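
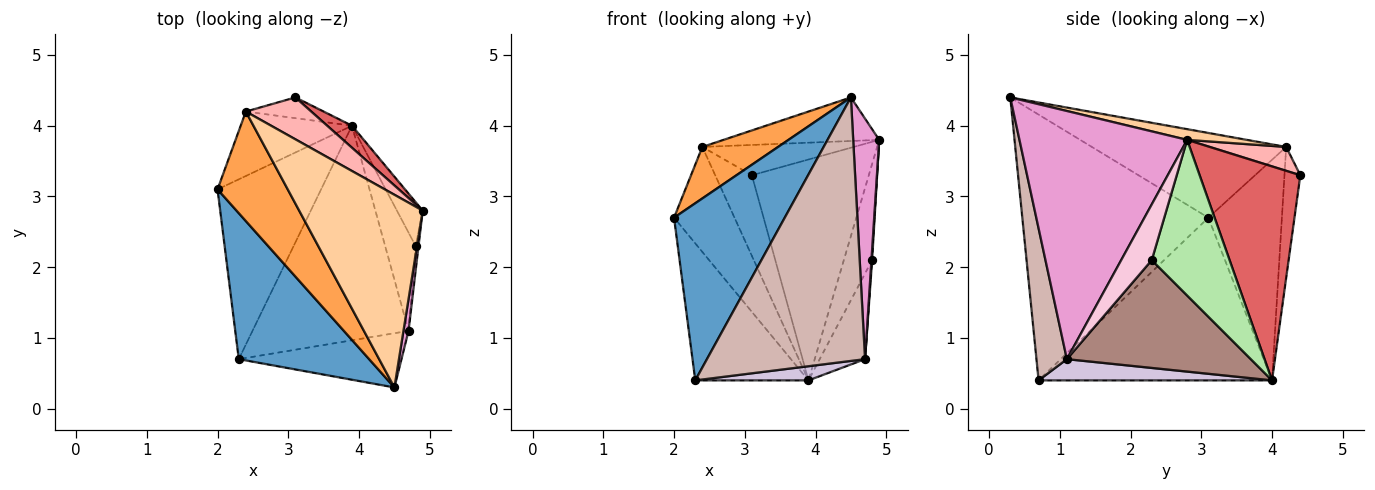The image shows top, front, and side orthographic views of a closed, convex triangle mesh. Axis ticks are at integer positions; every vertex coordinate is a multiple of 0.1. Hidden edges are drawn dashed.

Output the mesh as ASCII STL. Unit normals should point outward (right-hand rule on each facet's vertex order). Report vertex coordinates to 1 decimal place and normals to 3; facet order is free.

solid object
 facet normal -0.792 -0.471 0.388
  outer loop
   vertex 2.3 0.7 0.4
   vertex 4.5 0.3 4.4
   vertex 2.0 3.1 2.7
  endloop
 endfacet
 facet normal -0.781 0.379 -0.497
  outer loop
   vertex 3.9 4.0 0.4
   vertex 2.3 0.7 0.4
   vertex 2.0 3.1 2.7
  endloop
 endfacet
 facet normal -0.737 -0.287 0.611
  outer loop
   vertex 2.4 4.2 3.7
   vertex 2.0 3.1 2.7
   vertex 4.5 0.3 4.4
  endloop
 endfacet
 facet normal 0.084 0.220 0.972
  outer loop
   vertex 2.4 4.2 3.7
   vertex 4.5 0.3 4.4
   vertex 4.9 2.8 3.8
  endloop
 endfacet
 facet normal -0.720 0.592 -0.363
  outer loop
   vertex 2.4 4.2 3.7
   vertex 3.9 4.0 0.4
   vertex 2.0 3.1 2.7
  endloop
 endfacet
 facet normal 0.929 0.338 -0.154
  outer loop
   vertex 4.8 2.3 2.1
   vertex 3.9 4.0 0.4
   vertex 4.9 2.8 3.8
  endloop
 endfacet
 facet normal 0.651 0.756 0.075
  outer loop
   vertex 3.1 4.4 3.3
   vertex 4.9 2.8 3.8
   vertex 3.9 4.0 0.4
  endloop
 endfacet
 facet normal 0.284 0.562 0.777
  outer loop
   vertex 3.1 4.4 3.3
   vertex 2.4 4.2 3.7
   vertex 4.9 2.8 3.8
  endloop
 endfacet
 facet normal -0.387 0.893 -0.230
  outer loop
   vertex 3.1 4.4 3.3
   vertex 3.9 4.0 0.4
   vertex 2.4 4.2 3.7
  endloop
 endfacet
 facet normal 0.134 -0.065 -0.989
  outer loop
   vertex 4.7 1.1 0.7
   vertex 2.3 0.7 0.4
   vertex 3.9 4.0 0.4
  endloop
 endfacet
 facet normal 0.936 0.231 -0.265
  outer loop
   vertex 4.7 1.1 0.7
   vertex 3.9 4.0 0.4
   vertex 4.8 2.3 2.1
  endloop
 endfacet
 facet normal 0.185 -0.963 -0.198
  outer loop
   vertex 4.7 1.1 0.7
   vertex 4.5 0.3 4.4
   vertex 2.3 0.7 0.4
  endloop
 endfacet
 facet normal 0.988 -0.153 0.020
  outer loop
   vertex 4.7 1.1 0.7
   vertex 4.9 2.8 3.8
   vertex 4.5 0.3 4.4
  endloop
 endfacet
 facet normal 0.998 -0.022 -0.052
  outer loop
   vertex 4.7 1.1 0.7
   vertex 4.8 2.3 2.1
   vertex 4.9 2.8 3.8
  endloop
 endfacet
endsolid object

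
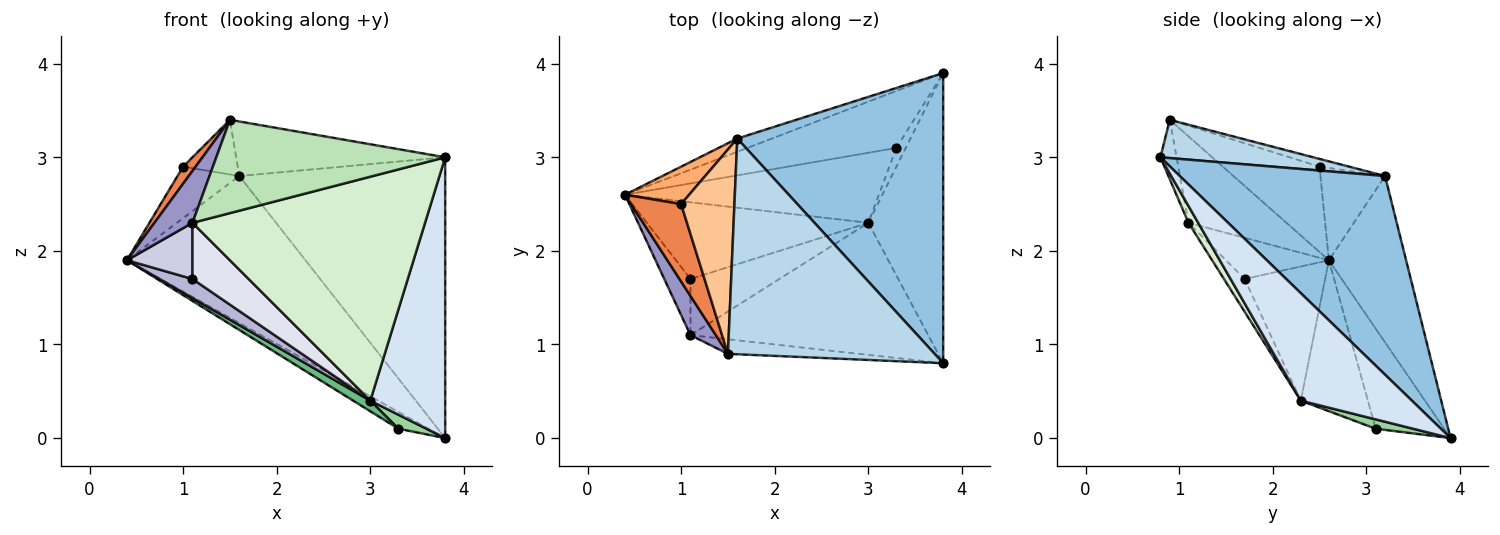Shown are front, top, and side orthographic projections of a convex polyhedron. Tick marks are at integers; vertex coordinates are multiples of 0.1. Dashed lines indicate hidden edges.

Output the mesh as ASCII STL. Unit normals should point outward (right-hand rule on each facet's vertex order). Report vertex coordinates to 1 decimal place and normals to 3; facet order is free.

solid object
 facet normal -0.396 0.915 -0.082
  outer loop
   vertex 1.6 3.2 2.8
   vertex 3.8 3.9 0.0
   vertex 0.4 2.6 1.9
  endloop
 endfacet
 facet normal 0.570 0.572 0.591
  outer loop
   vertex 1.6 3.2 2.8
   vertex 3.8 0.8 3.0
   vertex 3.8 3.9 0.0
  endloop
 endfacet
 facet normal 0.176 0.241 0.954
  outer loop
   vertex 1.6 3.2 2.8
   vertex 1.5 0.9 3.4
   vertex 3.8 0.8 3.0
  endloop
 endfacet
 facet normal 0.718 -0.484 -0.500
  outer loop
   vertex 3.0 2.3 0.4
   vertex 3.8 3.9 0.0
   vertex 3.8 0.8 3.0
  endloop
 endfacet
 facet normal -0.857 -0.111 0.503
  outer loop
   vertex 1.0 2.5 2.9
   vertex 0.4 2.6 1.9
   vertex 1.5 0.9 3.4
  endloop
 endfacet
 facet normal -0.646 0.618 0.449
  outer loop
   vertex 1.0 2.5 2.9
   vertex 1.6 3.2 2.8
   vertex 0.4 2.6 1.9
  endloop
 endfacet
 facet normal -0.139 0.256 0.957
  outer loop
   vertex 1.0 2.5 2.9
   vertex 1.5 0.9 3.4
   vertex 1.6 3.2 2.8
  endloop
 endfacet
 facet normal -0.542 0.238 -0.806
  outer loop
   vertex 3.3 3.1 0.1
   vertex 0.4 2.6 1.9
   vertex 3.8 3.9 0.0
  endloop
 endfacet
 facet normal -0.507 -0.130 -0.852
  outer loop
   vertex 3.3 3.1 0.1
   vertex 3.0 2.3 0.4
   vertex 0.4 2.6 1.9
  endloop
 endfacet
 facet normal 0.625 -0.469 -0.625
  outer loop
   vertex 3.3 3.1 0.1
   vertex 3.8 3.9 0.0
   vertex 3.0 2.3 0.4
  endloop
 endfacet
 facet normal -0.070 -0.986 -0.154
  outer loop
   vertex 1.1 1.1 2.3
   vertex 3.8 0.8 3.0
   vertex 1.5 0.9 3.4
  endloop
 endfacet
 facet normal 0.036 -0.861 -0.508
  outer loop
   vertex 1.1 1.1 2.3
   vertex 3.0 2.3 0.4
   vertex 3.8 0.8 3.0
  endloop
 endfacet
 facet normal -0.899 -0.349 0.263
  outer loop
   vertex 1.1 1.1 2.3
   vertex 1.5 0.9 3.4
   vertex 0.4 2.6 1.9
  endloop
 endfacet
 facet normal -0.507 -0.208 -0.837
  outer loop
   vertex 1.1 1.7 1.7
   vertex 0.4 2.6 1.9
   vertex 3.0 2.3 0.4
  endloop
 endfacet
 facet normal -0.743 -0.473 -0.473
  outer loop
   vertex 1.1 1.7 1.7
   vertex 1.1 1.1 2.3
   vertex 0.4 2.6 1.9
  endloop
 endfacet
 facet normal -0.252 -0.684 -0.684
  outer loop
   vertex 1.1 1.7 1.7
   vertex 3.0 2.3 0.4
   vertex 1.1 1.1 2.3
  endloop
 endfacet
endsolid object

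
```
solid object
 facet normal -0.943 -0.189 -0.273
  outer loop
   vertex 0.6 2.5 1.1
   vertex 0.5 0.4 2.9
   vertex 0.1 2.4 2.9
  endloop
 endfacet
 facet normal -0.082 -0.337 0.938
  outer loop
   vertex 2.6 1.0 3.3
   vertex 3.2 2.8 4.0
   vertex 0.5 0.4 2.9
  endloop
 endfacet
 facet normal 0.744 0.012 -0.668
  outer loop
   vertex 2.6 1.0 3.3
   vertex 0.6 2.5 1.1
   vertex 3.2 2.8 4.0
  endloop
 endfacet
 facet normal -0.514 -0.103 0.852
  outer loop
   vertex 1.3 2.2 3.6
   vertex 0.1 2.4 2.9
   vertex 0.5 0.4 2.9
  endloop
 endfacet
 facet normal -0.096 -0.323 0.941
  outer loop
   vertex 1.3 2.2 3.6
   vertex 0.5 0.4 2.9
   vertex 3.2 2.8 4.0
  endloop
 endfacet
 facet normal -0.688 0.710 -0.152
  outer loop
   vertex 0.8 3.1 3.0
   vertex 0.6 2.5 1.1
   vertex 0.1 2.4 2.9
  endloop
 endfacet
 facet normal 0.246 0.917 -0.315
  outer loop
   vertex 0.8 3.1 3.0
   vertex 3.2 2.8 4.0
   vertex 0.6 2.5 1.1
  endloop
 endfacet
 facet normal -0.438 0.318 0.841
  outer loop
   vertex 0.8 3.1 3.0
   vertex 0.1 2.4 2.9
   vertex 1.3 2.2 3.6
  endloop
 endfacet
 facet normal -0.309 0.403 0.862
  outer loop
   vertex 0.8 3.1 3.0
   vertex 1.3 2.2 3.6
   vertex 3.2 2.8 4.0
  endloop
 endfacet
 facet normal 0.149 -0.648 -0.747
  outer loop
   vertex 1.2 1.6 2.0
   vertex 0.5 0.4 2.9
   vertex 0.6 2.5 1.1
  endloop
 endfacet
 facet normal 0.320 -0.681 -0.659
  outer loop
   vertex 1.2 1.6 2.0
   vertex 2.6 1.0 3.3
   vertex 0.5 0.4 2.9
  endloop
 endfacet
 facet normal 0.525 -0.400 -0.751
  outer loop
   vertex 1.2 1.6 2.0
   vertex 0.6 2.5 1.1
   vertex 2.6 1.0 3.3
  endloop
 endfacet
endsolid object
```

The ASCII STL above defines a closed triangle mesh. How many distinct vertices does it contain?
8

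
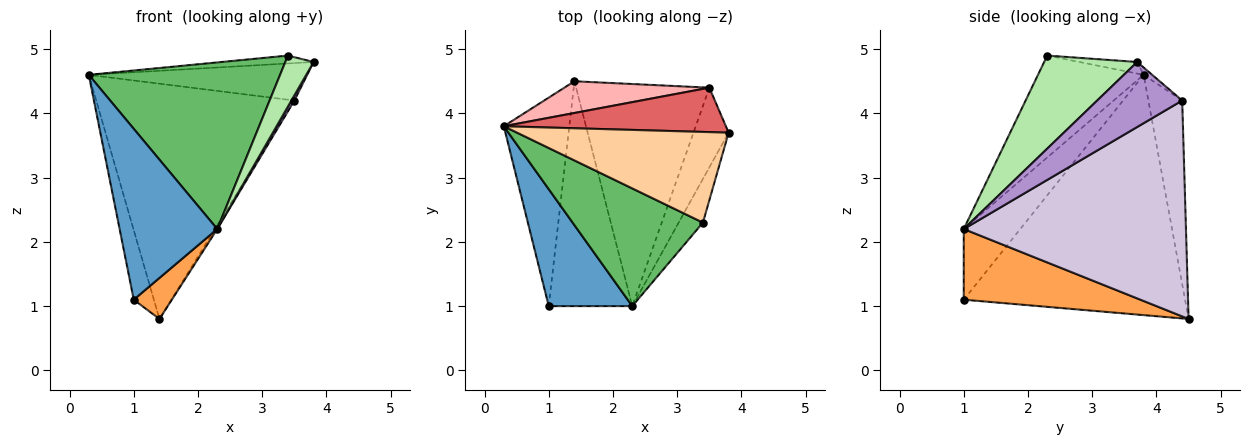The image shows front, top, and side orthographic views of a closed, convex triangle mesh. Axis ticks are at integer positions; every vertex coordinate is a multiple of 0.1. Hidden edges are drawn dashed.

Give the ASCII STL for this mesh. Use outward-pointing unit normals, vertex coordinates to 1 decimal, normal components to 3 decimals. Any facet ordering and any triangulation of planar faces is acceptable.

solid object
 facet normal -0.431 -0.745 0.510
  outer loop
   vertex 1.0 1.0 1.1
   vertex 2.3 1.0 2.2
   vertex 0.3 3.8 4.6
  endloop
 endfacet
 facet normal -0.961 0.087 -0.262
  outer loop
   vertex 1.0 1.0 1.1
   vertex 0.3 3.8 4.6
   vertex 1.4 4.5 0.8
  endloop
 endfacet
 facet normal 0.640 -0.138 -0.756
  outer loop
   vertex 1.0 1.0 1.1
   vertex 1.4 4.5 0.8
   vertex 2.3 1.0 2.2
  endloop
 endfacet
 facet normal -0.054 0.087 0.995
  outer loop
   vertex 3.4 2.3 4.9
   vertex 3.8 3.7 4.8
   vertex 0.3 3.8 4.6
  endloop
 endfacet
 facet normal -0.411 -0.745 0.526
  outer loop
   vertex 3.4 2.3 4.9
   vertex 0.3 3.8 4.6
   vertex 2.3 1.0 2.2
  endloop
 endfacet
 facet normal 0.928 -0.282 -0.242
  outer loop
   vertex 3.4 2.3 4.9
   vertex 2.3 1.0 2.2
   vertex 3.8 3.7 4.8
  endloop
 endfacet
 facet normal -0.025 0.644 0.764
  outer loop
   vertex 3.5 4.4 4.2
   vertex 0.3 3.8 4.6
   vertex 3.8 3.7 4.8
  endloop
 endfacet
 facet normal -0.167 0.977 0.132
  outer loop
   vertex 3.5 4.4 4.2
   vertex 1.4 4.5 0.8
   vertex 0.3 3.8 4.6
  endloop
 endfacet
 facet normal 0.879 -0.031 -0.475
  outer loop
   vertex 3.5 4.4 4.2
   vertex 3.8 3.7 4.8
   vertex 2.3 1.0 2.2
  endloop
 endfacet
 facet normal 0.851 0.009 -0.525
  outer loop
   vertex 3.5 4.4 4.2
   vertex 2.3 1.0 2.2
   vertex 1.4 4.5 0.8
  endloop
 endfacet
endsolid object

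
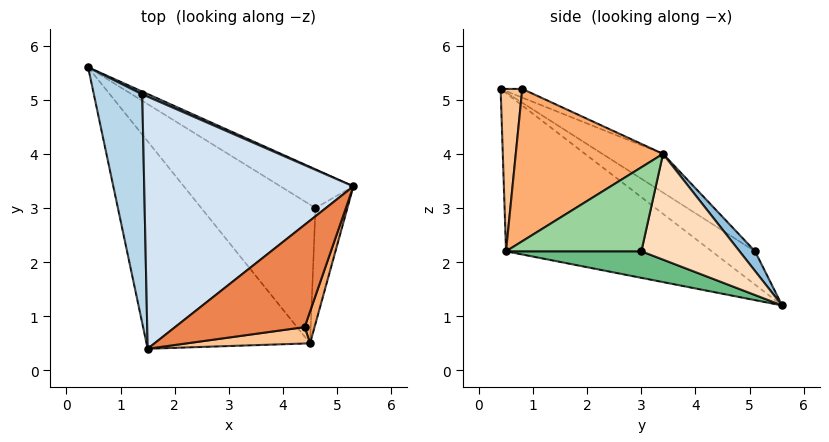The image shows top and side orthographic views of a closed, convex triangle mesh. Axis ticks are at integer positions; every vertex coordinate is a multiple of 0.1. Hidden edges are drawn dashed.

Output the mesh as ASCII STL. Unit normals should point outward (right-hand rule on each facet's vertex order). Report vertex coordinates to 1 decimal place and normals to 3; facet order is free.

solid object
 facet normal -0.570 -0.573 -0.589
  outer loop
   vertex 4.5 0.5 2.2
   vertex 1.5 0.4 5.2
   vertex 0.4 5.6 1.2
  endloop
 endfacet
 facet normal 0.354 0.929 0.111
  outer loop
   vertex 1.4 5.1 2.2
   vertex 5.3 3.4 4.0
   vertex 0.4 5.6 1.2
  endloop
 endfacet
 facet normal -0.504 0.457 0.733
  outer loop
   vertex 1.4 5.1 2.2
   vertex 0.4 5.6 1.2
   vertex 1.5 0.4 5.2
  endloop
 endfacet
 facet normal -0.154 0.529 0.834
  outer loop
   vertex 1.4 5.1 2.2
   vertex 1.5 0.4 5.2
   vertex 5.3 3.4 4.0
  endloop
 endfacet
 facet normal -0.060 0.435 0.898
  outer loop
   vertex 4.4 0.8 5.2
   vertex 5.3 3.4 4.0
   vertex 1.5 0.4 5.2
  endloop
 endfacet
 facet normal 0.952 -0.301 0.062
  outer loop
   vertex 4.4 0.8 5.2
   vertex 4.5 0.5 2.2
   vertex 5.3 3.4 4.0
  endloop
 endfacet
 facet normal 0.136 -0.985 0.103
  outer loop
   vertex 4.4 0.8 5.2
   vertex 1.5 0.4 5.2
   vertex 4.5 0.5 2.2
  endloop
 endfacet
 facet normal 0.551 0.744 -0.379
  outer loop
   vertex 4.6 3.0 2.2
   vertex 0.4 5.6 1.2
   vertex 5.3 3.4 4.0
  endloop
 endfacet
 facet normal 0.226 -0.009 -0.974
  outer loop
   vertex 4.6 3.0 2.2
   vertex 4.5 0.5 2.2
   vertex 0.4 5.6 1.2
  endloop
 endfacet
 facet normal 0.934 -0.037 -0.355
  outer loop
   vertex 4.6 3.0 2.2
   vertex 5.3 3.4 4.0
   vertex 4.5 0.5 2.2
  endloop
 endfacet
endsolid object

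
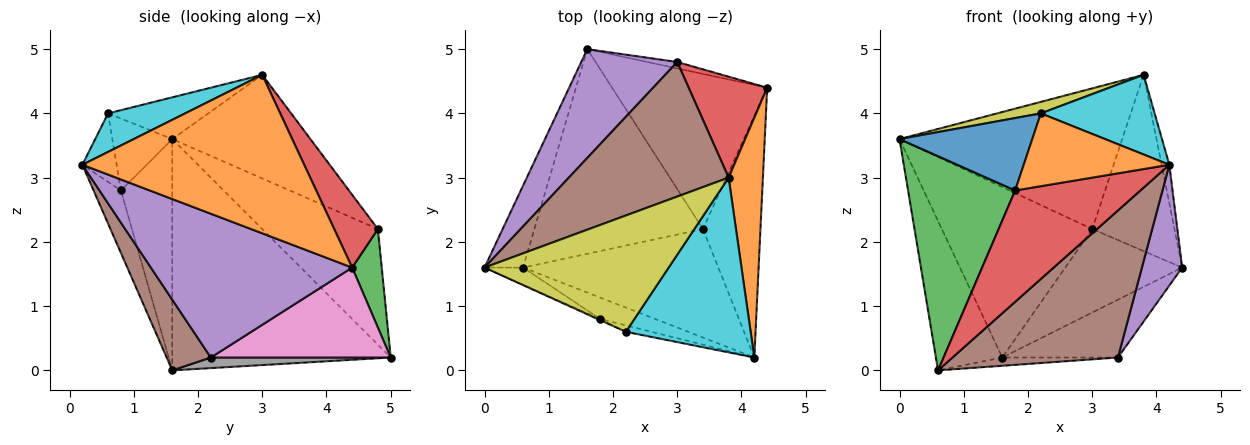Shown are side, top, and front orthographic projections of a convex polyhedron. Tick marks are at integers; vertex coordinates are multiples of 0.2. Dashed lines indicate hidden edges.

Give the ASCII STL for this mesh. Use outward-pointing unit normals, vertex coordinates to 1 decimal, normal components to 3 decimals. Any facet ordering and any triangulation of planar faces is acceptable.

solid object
 facet normal -0.945 0.287 -0.157
  outer loop
   vertex 1.6 5.0 0.2
   vertex 0.6 1.6 0.0
   vertex 0.0 1.6 3.6
  endloop
 endfacet
 facet normal 0.977 0.034 0.211
  outer loop
   vertex 3.8 3.0 4.6
   vertex 4.2 0.2 3.2
   vertex 4.4 4.4 1.6
  endloop
 endfacet
 facet normal -0.432 -0.899 -0.072
  outer loop
   vertex 1.8 0.8 2.8
   vertex 0.0 1.6 3.6
   vertex 0.6 1.6 0.0
  endloop
 endfacet
 facet normal -0.209 -0.960 -0.185
  outer loop
   vertex 1.8 0.8 2.8
   vertex 0.6 1.6 0.0
   vertex 4.2 0.2 3.2
  endloop
 endfacet
 facet normal 0.913 -0.183 -0.365
  outer loop
   vertex 3.4 2.2 0.2
   vertex 4.4 4.4 1.6
   vertex 4.2 0.2 3.2
  endloop
 endfacet
 facet normal 0.210 -0.787 -0.580
  outer loop
   vertex 3.4 2.2 0.2
   vertex 4.2 0.2 3.2
   vertex 0.6 1.6 0.0
  endloop
 endfacet
 facet normal 0.477 0.307 -0.823
  outer loop
   vertex 3.4 2.2 0.2
   vertex 1.6 5.0 0.2
   vertex 4.4 4.4 1.6
  endloop
 endfacet
 facet normal 0.063 0.040 -0.997
  outer loop
   vertex 3.4 2.2 0.2
   vertex 0.6 1.6 0.0
   vertex 1.6 5.0 0.2
  endloop
 endfacet
 facet normal -0.220 -0.096 0.971
  outer loop
   vertex 2.2 0.6 4.0
   vertex 3.8 3.0 4.6
   vertex 0.0 1.6 3.6
  endloop
 endfacet
 facet normal 0.271 -0.399 0.876
  outer loop
   vertex 2.2 0.6 4.0
   vertex 4.2 0.2 3.2
   vertex 3.8 3.0 4.6
  endloop
 endfacet
 facet normal -0.412 -0.911 -0.015
  outer loop
   vertex 2.2 0.6 4.0
   vertex 0.0 1.6 3.6
   vertex 1.8 0.8 2.8
  endloop
 endfacet
 facet normal -0.228 -0.970 -0.086
  outer loop
   vertex 2.2 0.6 4.0
   vertex 1.8 0.8 2.8
   vertex 4.2 0.2 3.2
  endloop
 endfacet
 facet normal 0.244 0.967 -0.074
  outer loop
   vertex 3.0 4.8 2.2
   vertex 4.4 4.4 1.6
   vertex 1.6 5.0 0.2
  endloop
 endfacet
 facet normal 0.419 0.788 0.451
  outer loop
   vertex 3.0 4.8 2.2
   vertex 3.8 3.0 4.6
   vertex 4.4 4.4 1.6
  endloop
 endfacet
 facet normal -0.544 0.707 0.451
  outer loop
   vertex 3.0 4.8 2.2
   vertex 1.6 5.0 0.2
   vertex 0.0 1.6 3.6
  endloop
 endfacet
 facet normal -0.409 0.659 0.631
  outer loop
   vertex 3.0 4.8 2.2
   vertex 0.0 1.6 3.6
   vertex 3.8 3.0 4.6
  endloop
 endfacet
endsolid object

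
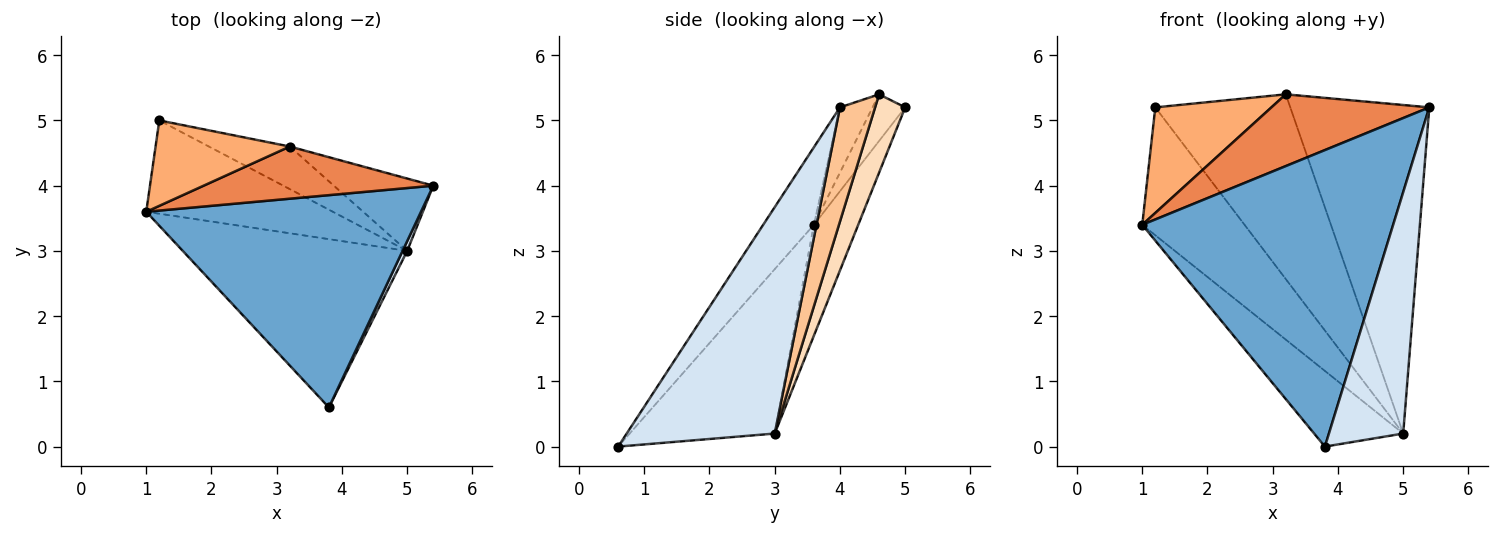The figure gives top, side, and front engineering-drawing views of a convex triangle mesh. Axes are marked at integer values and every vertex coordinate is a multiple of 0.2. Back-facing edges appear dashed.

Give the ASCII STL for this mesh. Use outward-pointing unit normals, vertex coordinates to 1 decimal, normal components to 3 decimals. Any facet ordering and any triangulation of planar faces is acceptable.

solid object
 facet normal -0.162 -0.802 0.574
  outer loop
   vertex 3.8 0.6 0.0
   vertex 5.4 4.0 5.2
   vertex 1.0 3.6 3.4
  endloop
 endfacet
 facet normal -0.556 0.341 -0.758
  outer loop
   vertex 5.0 3.0 0.2
   vertex 3.8 0.6 0.0
   vertex 1.0 3.6 3.4
  endloop
 endfacet
 facet normal -0.331 0.762 -0.556
  outer loop
   vertex 5.0 3.0 0.2
   vertex 1.0 3.6 3.4
   vertex 1.2 5.0 5.2
  endloop
 endfacet
 facet normal 0.894 -0.448 0.018
  outer loop
   vertex 5.0 3.0 0.2
   vertex 5.4 4.0 5.2
   vertex 3.8 0.6 0.0
  endloop
 endfacet
 facet normal -0.165 -0.798 0.580
  outer loop
   vertex 3.2 4.6 5.4
   vertex 1.0 3.6 3.4
   vertex 5.4 4.0 5.2
  endloop
 endfacet
 facet normal -0.213 -0.760 0.614
  outer loop
   vertex 3.2 4.6 5.4
   vertex 1.2 5.0 5.2
   vertex 1.0 3.6 3.4
  endloop
 endfacet
 facet normal 0.240 0.948 -0.209
  outer loop
   vertex 3.2 4.6 5.4
   vertex 5.4 4.0 5.2
   vertex 5.0 3.0 0.2
  endloop
 endfacet
 facet normal 0.212 0.952 -0.219
  outer loop
   vertex 3.2 4.6 5.4
   vertex 5.0 3.0 0.2
   vertex 1.2 5.0 5.2
  endloop
 endfacet
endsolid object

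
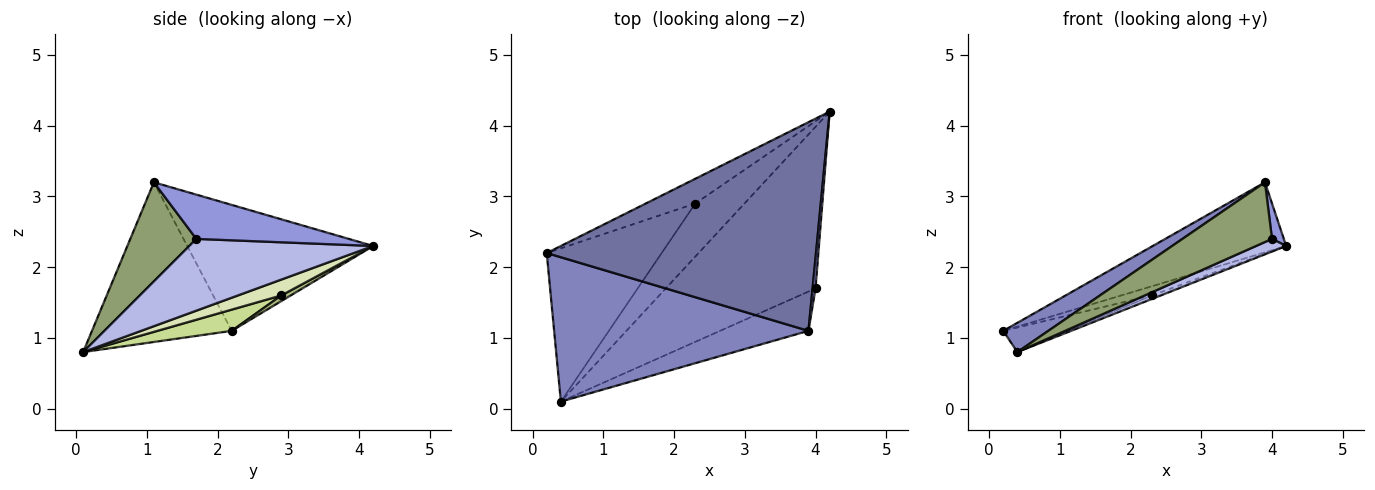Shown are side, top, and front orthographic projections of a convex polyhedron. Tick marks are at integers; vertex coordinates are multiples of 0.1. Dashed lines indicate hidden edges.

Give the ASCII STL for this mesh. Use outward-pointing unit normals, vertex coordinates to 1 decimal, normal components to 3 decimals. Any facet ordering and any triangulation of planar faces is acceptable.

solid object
 facet normal -0.405 0.291 0.867
  outer loop
   vertex 3.9 1.1 3.2
   vertex 4.2 4.2 2.3
   vertex 0.2 2.2 1.1
  endloop
 endfacet
 facet normal -0.524 -0.169 0.835
  outer loop
   vertex 0.4 0.1 0.8
   vertex 3.9 1.1 3.2
   vertex 0.2 2.2 1.1
  endloop
 endfacet
 facet normal 0.995 -0.077 0.067
  outer loop
   vertex 4.0 1.7 2.4
   vertex 4.2 4.2 2.3
   vertex 3.9 1.1 3.2
  endloop
 endfacet
 facet normal 0.431 -0.070 -0.900
  outer loop
   vertex 4.0 1.7 2.4
   vertex 0.4 0.1 0.8
   vertex 4.2 4.2 2.3
  endloop
 endfacet
 facet normal 0.524 -0.711 -0.468
  outer loop
   vertex 4.0 1.7 2.4
   vertex 3.9 1.1 3.2
   vertex 0.4 0.1 0.8
  endloop
 endfacet
 facet normal 0.107 0.346 -0.932
  outer loop
   vertex 2.3 2.9 1.6
   vertex 0.2 2.2 1.1
   vertex 4.2 4.2 2.3
  endloop
 endfacet
 facet normal 0.179 0.156 -0.971
  outer loop
   vertex 2.3 2.9 1.6
   vertex 0.4 0.1 0.8
   vertex 0.2 2.2 1.1
  endloop
 endfacet
 facet normal 0.307 0.063 -0.950
  outer loop
   vertex 2.3 2.9 1.6
   vertex 4.2 4.2 2.3
   vertex 0.4 0.1 0.8
  endloop
 endfacet
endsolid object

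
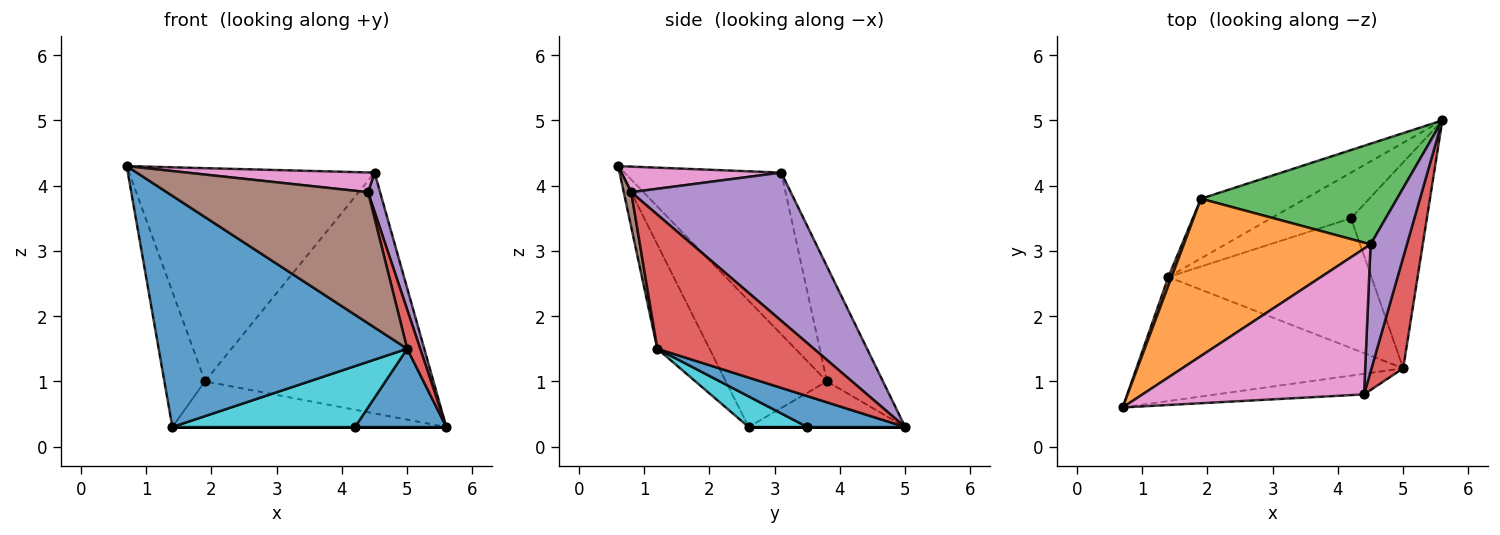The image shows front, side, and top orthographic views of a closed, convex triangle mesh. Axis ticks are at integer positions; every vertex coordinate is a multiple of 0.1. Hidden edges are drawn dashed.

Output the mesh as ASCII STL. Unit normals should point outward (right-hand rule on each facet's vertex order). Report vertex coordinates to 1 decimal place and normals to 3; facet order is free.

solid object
 facet normal 0.356 -0.332 -0.874
  outer loop
   vertex 5.0 1.2 1.5
   vertex 4.2 3.5 0.3
   vertex 5.6 5.0 0.3
  endloop
 endfacet
 facet normal -0.457 0.716 0.528
  outer loop
   vertex 1.9 3.8 1.0
   vertex 0.7 0.6 4.3
   vertex 4.5 3.1 4.2
  endloop
 endfacet
 facet normal -0.221 0.900 0.376
  outer loop
   vertex 1.9 3.8 1.0
   vertex 4.5 3.1 4.2
   vertex 5.6 5.0 0.3
  endloop
 endfacet
 facet normal 0.970 -0.081 0.229
  outer loop
   vertex 4.4 0.8 3.9
   vertex 5.0 1.2 1.5
   vertex 5.6 5.0 0.3
  endloop
 endfacet
 facet normal 0.969 -0.073 0.238
  outer loop
   vertex 4.4 0.8 3.9
   vertex 5.6 5.0 0.3
   vertex 4.5 3.1 4.2
  endloop
 endfacet
 facet normal 0.037 -0.987 -0.155
  outer loop
   vertex 4.4 0.8 3.9
   vertex 0.7 0.6 4.3
   vertex 5.0 1.2 1.5
  endloop
 endfacet
 facet normal 0.114 -0.133 0.985
  outer loop
   vertex 4.4 0.8 3.9
   vertex 4.5 3.1 4.2
   vertex 0.7 0.6 4.3
  endloop
 endfacet
 facet normal 0.000 0.000 -1.000
  outer loop
   vertex 1.4 2.6 0.3
   vertex 5.6 5.0 0.3
   vertex 4.2 3.5 0.3
  endloop
 endfacet
 facet normal -0.328 0.574 -0.750
  outer loop
   vertex 1.4 2.6 0.3
   vertex 1.9 3.8 1.0
   vertex 5.6 5.0 0.3
  endloop
 endfacet
 facet normal 0.135 -0.421 -0.897
  outer loop
   vertex 1.4 2.6 0.3
   vertex 4.2 3.5 0.3
   vertex 5.0 1.2 1.5
  endloop
 endfacet
 facet normal -0.182 -0.866 -0.465
  outer loop
   vertex 1.4 2.6 0.3
   vertex 5.0 1.2 1.5
   vertex 0.7 0.6 4.3
  endloop
 endfacet
 facet normal -0.928 0.373 0.024
  outer loop
   vertex 1.4 2.6 0.3
   vertex 0.7 0.6 4.3
   vertex 1.9 3.8 1.0
  endloop
 endfacet
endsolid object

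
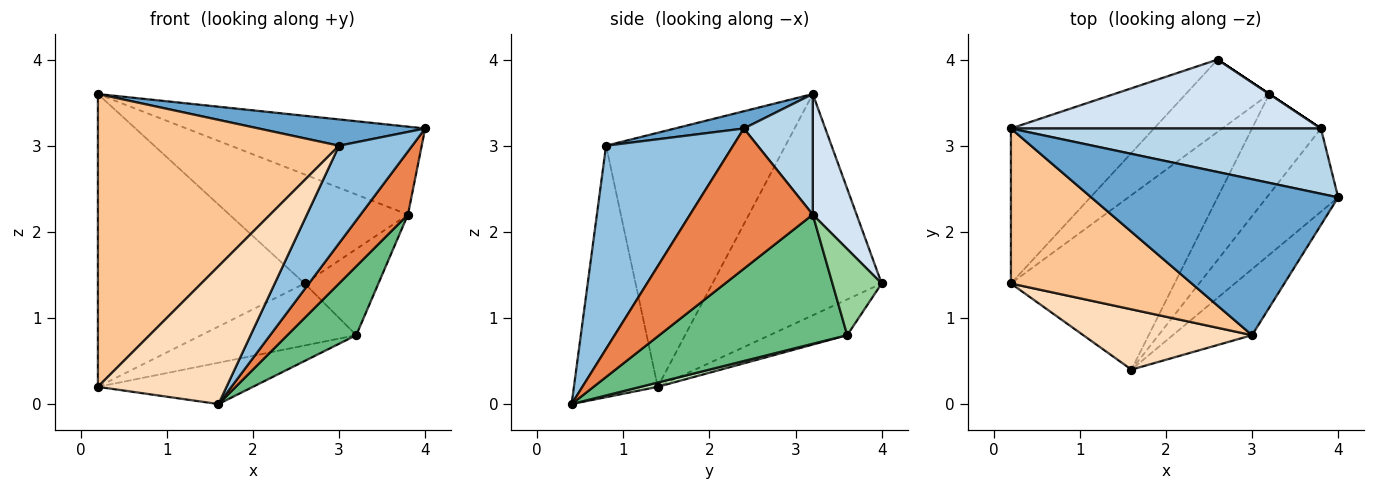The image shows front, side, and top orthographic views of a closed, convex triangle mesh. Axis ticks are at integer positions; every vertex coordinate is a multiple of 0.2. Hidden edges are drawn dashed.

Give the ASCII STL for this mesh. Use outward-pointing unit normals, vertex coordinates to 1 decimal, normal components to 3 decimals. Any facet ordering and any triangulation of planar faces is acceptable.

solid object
 facet normal 0.069 -0.166 0.984
  outer loop
   vertex 3.0 0.8 3.0
   vertex 4.0 2.4 3.2
   vertex 0.2 3.2 3.6
  endloop
 endfacet
 facet normal 0.821 -0.473 -0.320
  outer loop
   vertex 3.0 0.8 3.0
   vertex 1.6 0.4 0.0
   vertex 4.0 2.4 3.2
  endloop
 endfacet
 facet normal 0.226 0.782 0.581
  outer loop
   vertex 3.8 3.2 2.2
   vertex 0.2 3.2 3.6
   vertex 4.0 2.4 3.2
  endloop
 endfacet
 facet normal 0.203 0.828 0.523
  outer loop
   vertex 3.8 3.2 2.2
   vertex 2.6 4.0 1.4
   vertex 0.2 3.2 3.6
  endloop
 endfacet
 facet normal 0.843 -0.325 -0.429
  outer loop
   vertex 3.8 3.2 2.2
   vertex 4.0 2.4 3.2
   vertex 1.6 0.4 0.0
  endloop
 endfacet
 facet normal -0.586 0.716 -0.379
  outer loop
   vertex 0.2 1.4 0.2
   vertex 0.2 3.2 3.6
   vertex 2.6 4.0 1.4
  endloop
 endfacet
 facet normal -0.549 -0.739 0.391
  outer loop
   vertex 0.2 1.4 0.2
   vertex 3.0 0.8 3.0
   vertex 0.2 3.2 3.6
  endloop
 endfacet
 facet normal -0.513 -0.787 0.344
  outer loop
   vertex 0.2 1.4 0.2
   vertex 1.6 0.4 0.0
   vertex 3.0 0.8 3.0
  endloop
 endfacet
 facet normal 0.840 -0.308 -0.448
  outer loop
   vertex 3.2 3.6 0.8
   vertex 3.8 3.2 2.2
   vertex 1.6 0.4 0.0
  endloop
 endfacet
 facet normal 0.555 0.832 0.000
  outer loop
   vertex 3.2 3.6 0.8
   vertex 2.6 4.0 1.4
   vertex 3.8 3.2 2.2
  endloop
 endfacet
 facet normal 0.026 0.230 -0.973
  outer loop
   vertex 3.2 3.6 0.8
   vertex 1.6 0.4 0.0
   vertex 0.2 1.4 0.2
  endloop
 endfacet
 facet normal -0.309 0.619 -0.722
  outer loop
   vertex 3.2 3.6 0.8
   vertex 0.2 1.4 0.2
   vertex 2.6 4.0 1.4
  endloop
 endfacet
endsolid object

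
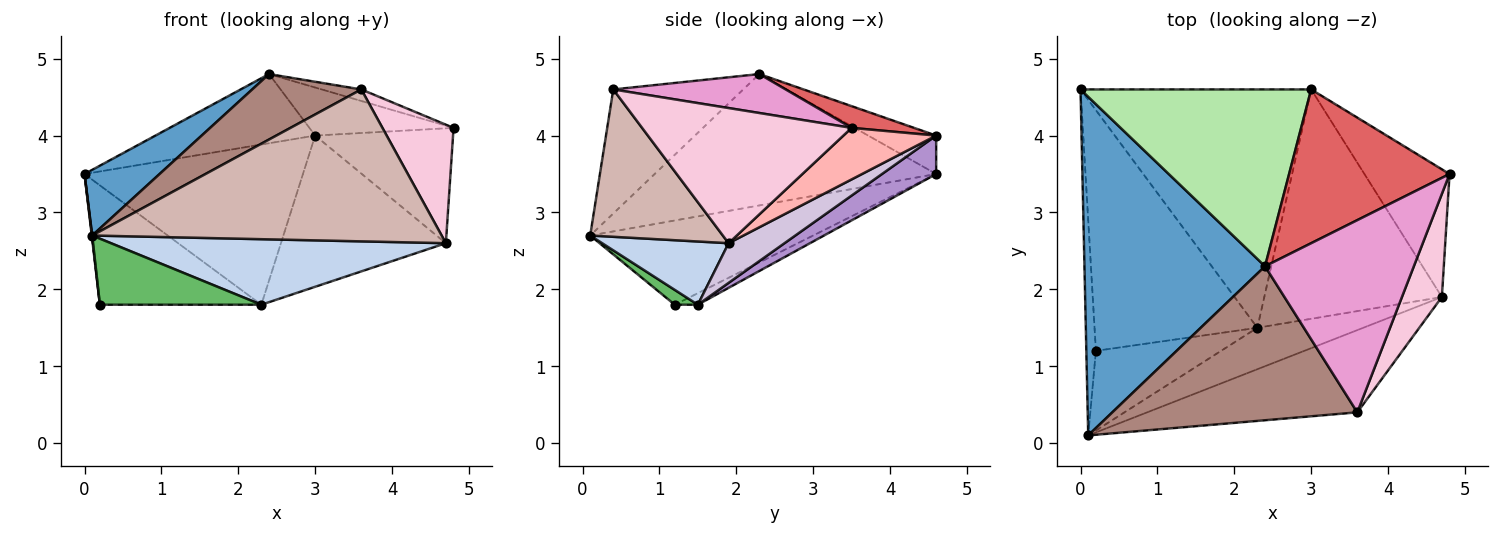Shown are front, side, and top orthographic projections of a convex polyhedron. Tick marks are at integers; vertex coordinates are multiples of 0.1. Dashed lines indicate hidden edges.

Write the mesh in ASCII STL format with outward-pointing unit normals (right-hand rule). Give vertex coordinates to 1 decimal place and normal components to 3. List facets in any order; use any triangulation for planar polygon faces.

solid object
 facet normal -0.581 -0.155 0.799
  outer loop
   vertex 2.4 2.3 4.8
   vertex 0.0 4.6 3.5
   vertex 0.1 0.1 2.7
  endloop
 endfacet
 facet normal 0.304 -0.805 -0.509
  outer loop
   vertex 4.7 1.9 2.6
   vertex 0.1 0.1 2.7
   vertex 2.3 1.5 1.8
  endloop
 endfacet
 facet normal -0.994 -0.002 -0.113
  outer loop
   vertex 0.2 1.2 1.8
   vertex 0.1 0.1 2.7
   vertex 0.0 4.6 3.5
  endloop
 endfacet
 facet normal -0.063 0.443 -0.894
  outer loop
   vertex 0.2 1.2 1.8
   vertex 0.0 4.6 3.5
   vertex 2.3 1.5 1.8
  endloop
 endfacet
 facet normal 0.091 -0.636 -0.767
  outer loop
   vertex 0.2 1.2 1.8
   vertex 2.3 1.5 1.8
   vertex 0.1 0.1 2.7
  endloop
 endfacet
 facet normal -0.153 0.360 0.920
  outer loop
   vertex 3.0 4.6 4.0
   vertex 0.0 4.6 3.5
   vertex 2.4 2.3 4.8
  endloop
 endfacet
 facet normal 0.128 0.296 0.947
  outer loop
   vertex 3.0 4.6 4.0
   vertex 2.4 2.3 4.8
   vertex 4.8 3.5 4.1
  endloop
 endfacet
 facet normal 0.410 0.610 -0.678
  outer loop
   vertex 3.0 4.6 4.0
   vertex 4.8 3.5 4.1
   vertex 4.7 1.9 2.6
  endloop
 endfacet
 facet normal 0.137 0.553 -0.822
  outer loop
   vertex 3.0 4.6 4.0
   vertex 2.3 1.5 1.8
   vertex 0.0 4.6 3.5
  endloop
 endfacet
 facet normal 0.183 0.541 -0.821
  outer loop
   vertex 3.0 4.6 4.0
   vertex 4.7 1.9 2.6
   vertex 2.3 1.5 1.8
  endloop
 endfacet
 facet normal -0.422 -0.355 0.834
  outer loop
   vertex 3.6 0.4 4.6
   vertex 2.4 2.3 4.8
   vertex 0.1 0.1 2.7
  endloop
 endfacet
 facet normal 0.317 -0.834 -0.452
  outer loop
   vertex 3.6 0.4 4.6
   vertex 0.1 0.1 2.7
   vertex 4.7 1.9 2.6
  endloop
 endfacet
 facet normal 0.253 0.058 0.966
  outer loop
   vertex 3.6 0.4 4.6
   vertex 4.8 3.5 4.1
   vertex 2.4 2.3 4.8
  endloop
 endfacet
 facet normal 0.912 -0.310 0.269
  outer loop
   vertex 3.6 0.4 4.6
   vertex 4.7 1.9 2.6
   vertex 4.8 3.5 4.1
  endloop
 endfacet
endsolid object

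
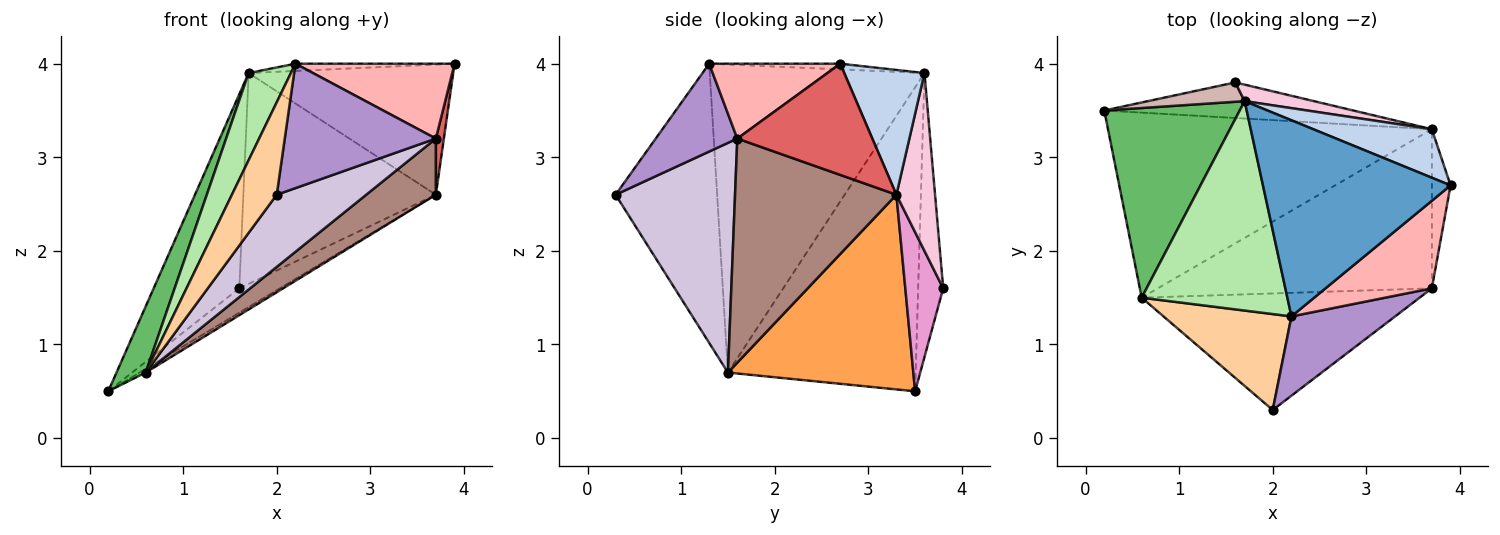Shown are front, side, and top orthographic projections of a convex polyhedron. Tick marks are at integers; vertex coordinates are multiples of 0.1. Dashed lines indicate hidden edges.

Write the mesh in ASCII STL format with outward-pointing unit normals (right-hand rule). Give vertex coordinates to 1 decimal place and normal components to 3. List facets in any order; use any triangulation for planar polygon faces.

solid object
 facet normal -0.030 0.037 0.999
  outer loop
   vertex 1.7 3.6 3.9
   vertex 2.2 1.3 4.0
   vertex 3.9 2.7 4.0
  endloop
 endfacet
 facet normal 0.345 0.880 0.328
  outer loop
   vertex 3.7 3.3 2.6
   vertex 1.7 3.6 3.9
   vertex 3.9 2.7 4.0
  endloop
 endfacet
 facet normal 0.515 0.017 -0.857
  outer loop
   vertex 0.6 1.5 0.7
   vertex 0.2 3.5 0.5
   vertex 3.7 3.3 2.6
  endloop
 endfacet
 facet normal -0.844 -0.372 0.387
  outer loop
   vertex 0.6 1.5 0.7
   vertex 2.0 0.3 2.6
   vertex 2.2 1.3 4.0
  endloop
 endfacet
 facet normal -0.904 -0.141 0.403
  outer loop
   vertex 0.6 1.5 0.7
   vertex 1.7 3.6 3.9
   vertex 0.2 3.5 0.5
  endloop
 endfacet
 facet normal -0.890 -0.175 0.421
  outer loop
   vertex 0.6 1.5 0.7
   vertex 2.2 1.3 4.0
   vertex 1.7 3.6 3.9
  endloop
 endfacet
 facet normal 0.984 -0.058 -0.166
  outer loop
   vertex 3.7 1.6 3.2
   vertex 3.7 3.3 2.6
   vertex 3.9 2.7 4.0
  endloop
 endfacet
 facet normal 0.472 -0.573 0.670
  outer loop
   vertex 3.7 1.6 3.2
   vertex 3.9 2.7 4.0
   vertex 2.2 1.3 4.0
  endloop
 endfacet
 facet normal 0.414 -0.768 0.489
  outer loop
   vertex 3.7 1.6 3.2
   vertex 2.2 1.3 4.0
   vertex 2.0 0.3 2.6
  endloop
 endfacet
 facet normal 0.575 -0.431 -0.696
  outer loop
   vertex 3.7 1.6 3.2
   vertex 2.0 0.3 2.6
   vertex 0.6 1.5 0.7
  endloop
 endfacet
 facet normal 0.611 -0.264 -0.747
  outer loop
   vertex 3.7 1.6 3.2
   vertex 0.6 1.5 0.7
   vertex 3.7 3.3 2.6
  endloop
 endfacet
 facet normal -0.280 0.955 0.095
  outer loop
   vertex 1.6 3.8 1.6
   vertex 0.2 3.5 0.5
   vertex 1.7 3.6 3.9
  endloop
 endfacet
 facet normal 0.467 0.499 -0.730
  outer loop
   vertex 1.6 3.8 1.6
   vertex 3.7 3.3 2.6
   vertex 0.2 3.5 0.5
  endloop
 endfacet
 facet normal 0.196 0.978 0.076
  outer loop
   vertex 1.6 3.8 1.6
   vertex 1.7 3.6 3.9
   vertex 3.7 3.3 2.6
  endloop
 endfacet
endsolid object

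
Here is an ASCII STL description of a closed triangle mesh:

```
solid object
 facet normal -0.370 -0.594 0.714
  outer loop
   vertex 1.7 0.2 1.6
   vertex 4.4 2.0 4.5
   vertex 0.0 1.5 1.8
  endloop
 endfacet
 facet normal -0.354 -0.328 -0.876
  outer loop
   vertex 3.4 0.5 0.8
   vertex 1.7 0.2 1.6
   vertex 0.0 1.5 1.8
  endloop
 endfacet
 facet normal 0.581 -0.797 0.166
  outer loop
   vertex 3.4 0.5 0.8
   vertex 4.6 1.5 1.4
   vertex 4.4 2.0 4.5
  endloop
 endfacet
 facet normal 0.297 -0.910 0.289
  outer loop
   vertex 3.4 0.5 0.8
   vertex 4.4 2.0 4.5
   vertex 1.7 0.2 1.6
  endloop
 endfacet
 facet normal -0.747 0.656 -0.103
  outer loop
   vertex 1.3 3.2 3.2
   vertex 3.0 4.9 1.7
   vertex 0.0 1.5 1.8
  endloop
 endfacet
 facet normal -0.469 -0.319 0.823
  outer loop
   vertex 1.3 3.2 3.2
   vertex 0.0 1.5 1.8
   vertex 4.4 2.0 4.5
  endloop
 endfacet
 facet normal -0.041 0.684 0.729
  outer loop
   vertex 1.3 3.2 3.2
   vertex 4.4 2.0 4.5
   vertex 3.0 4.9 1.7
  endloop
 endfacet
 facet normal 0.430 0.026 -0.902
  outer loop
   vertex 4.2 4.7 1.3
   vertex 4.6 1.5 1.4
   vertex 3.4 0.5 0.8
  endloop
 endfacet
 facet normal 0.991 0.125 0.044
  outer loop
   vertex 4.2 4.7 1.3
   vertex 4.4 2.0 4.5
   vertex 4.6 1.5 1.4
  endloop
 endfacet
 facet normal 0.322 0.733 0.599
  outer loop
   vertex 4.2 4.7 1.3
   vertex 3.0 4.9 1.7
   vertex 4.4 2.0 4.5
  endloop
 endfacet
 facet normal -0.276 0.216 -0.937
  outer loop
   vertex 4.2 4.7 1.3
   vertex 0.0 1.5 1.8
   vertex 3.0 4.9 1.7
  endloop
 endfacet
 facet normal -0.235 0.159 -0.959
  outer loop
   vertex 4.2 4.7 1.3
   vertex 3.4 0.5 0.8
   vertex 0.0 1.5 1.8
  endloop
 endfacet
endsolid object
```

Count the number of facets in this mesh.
12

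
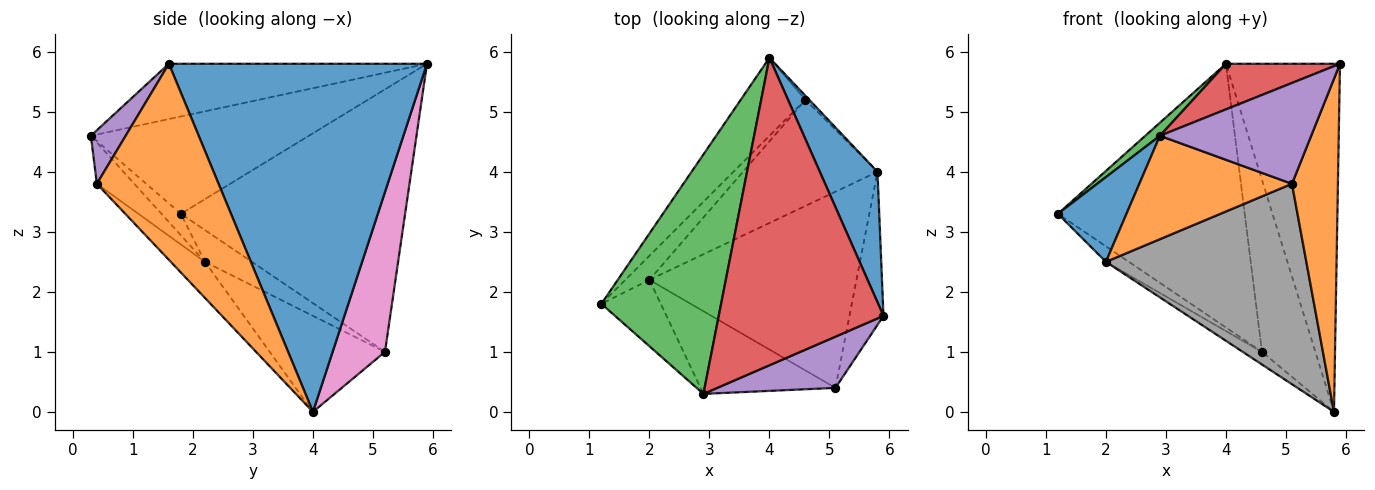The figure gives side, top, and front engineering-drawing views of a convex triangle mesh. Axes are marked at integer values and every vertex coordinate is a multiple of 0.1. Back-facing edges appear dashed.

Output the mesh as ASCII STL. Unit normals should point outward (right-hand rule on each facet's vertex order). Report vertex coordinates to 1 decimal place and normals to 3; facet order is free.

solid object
 facet normal 0.904 0.400 0.150
  outer loop
   vertex 5.8 4.0 0.0
   vertex 4.0 5.9 5.8
   vertex 5.9 1.6 5.8
  endloop
 endfacet
 facet normal 0.923 -0.349 -0.160
  outer loop
   vertex 5.1 0.4 3.8
   vertex 5.8 4.0 0.0
   vertex 5.9 1.6 5.8
  endloop
 endfacet
 facet normal -0.630 -0.042 0.775
  outer loop
   vertex 2.9 0.3 4.6
   vertex 4.0 5.9 5.8
   vertex 1.2 1.8 3.3
  endloop
 endfacet
 facet normal -0.315 -0.139 0.939
  outer loop
   vertex 2.9 0.3 4.6
   vertex 5.9 1.6 5.8
   vertex 4.0 5.9 5.8
  endloop
 endfacet
 facet normal 0.201 -0.873 0.444
  outer loop
   vertex 2.9 0.3 4.6
   vertex 5.1 0.4 3.8
   vertex 5.9 1.6 5.8
  endloop
 endfacet
 facet normal -0.755 0.629 -0.186
  outer loop
   vertex 4.6 5.2 1.0
   vertex 1.2 1.8 3.3
   vertex 4.0 5.9 5.8
  endloop
 endfacet
 facet normal 0.700 0.714 -0.017
  outer loop
   vertex 4.6 5.2 1.0
   vertex 4.0 5.9 5.8
   vertex 5.8 4.0 0.0
  endloop
 endfacet
 facet normal -0.121 -0.709 -0.694
  outer loop
   vertex 2.0 2.2 2.5
   vertex 5.8 4.0 0.0
   vertex 5.1 0.4 3.8
  endloop
 endfacet
 facet normal -0.743 0.363 -0.562
  outer loop
   vertex 2.0 2.2 2.5
   vertex 1.2 1.8 3.3
   vertex 4.6 5.2 1.0
  endloop
 endfacet
 facet normal -0.579 0.096 -0.810
  outer loop
   vertex 2.0 2.2 2.5
   vertex 4.6 5.2 1.0
   vertex 5.8 4.0 0.0
  endloop
 endfacet
 facet normal -0.218 -0.768 -0.602
  outer loop
   vertex 2.0 2.2 2.5
   vertex 2.9 0.3 4.6
   vertex 1.2 1.8 3.3
  endloop
 endfacet
 facet normal -0.188 -0.767 -0.613
  outer loop
   vertex 2.0 2.2 2.5
   vertex 5.1 0.4 3.8
   vertex 2.9 0.3 4.6
  endloop
 endfacet
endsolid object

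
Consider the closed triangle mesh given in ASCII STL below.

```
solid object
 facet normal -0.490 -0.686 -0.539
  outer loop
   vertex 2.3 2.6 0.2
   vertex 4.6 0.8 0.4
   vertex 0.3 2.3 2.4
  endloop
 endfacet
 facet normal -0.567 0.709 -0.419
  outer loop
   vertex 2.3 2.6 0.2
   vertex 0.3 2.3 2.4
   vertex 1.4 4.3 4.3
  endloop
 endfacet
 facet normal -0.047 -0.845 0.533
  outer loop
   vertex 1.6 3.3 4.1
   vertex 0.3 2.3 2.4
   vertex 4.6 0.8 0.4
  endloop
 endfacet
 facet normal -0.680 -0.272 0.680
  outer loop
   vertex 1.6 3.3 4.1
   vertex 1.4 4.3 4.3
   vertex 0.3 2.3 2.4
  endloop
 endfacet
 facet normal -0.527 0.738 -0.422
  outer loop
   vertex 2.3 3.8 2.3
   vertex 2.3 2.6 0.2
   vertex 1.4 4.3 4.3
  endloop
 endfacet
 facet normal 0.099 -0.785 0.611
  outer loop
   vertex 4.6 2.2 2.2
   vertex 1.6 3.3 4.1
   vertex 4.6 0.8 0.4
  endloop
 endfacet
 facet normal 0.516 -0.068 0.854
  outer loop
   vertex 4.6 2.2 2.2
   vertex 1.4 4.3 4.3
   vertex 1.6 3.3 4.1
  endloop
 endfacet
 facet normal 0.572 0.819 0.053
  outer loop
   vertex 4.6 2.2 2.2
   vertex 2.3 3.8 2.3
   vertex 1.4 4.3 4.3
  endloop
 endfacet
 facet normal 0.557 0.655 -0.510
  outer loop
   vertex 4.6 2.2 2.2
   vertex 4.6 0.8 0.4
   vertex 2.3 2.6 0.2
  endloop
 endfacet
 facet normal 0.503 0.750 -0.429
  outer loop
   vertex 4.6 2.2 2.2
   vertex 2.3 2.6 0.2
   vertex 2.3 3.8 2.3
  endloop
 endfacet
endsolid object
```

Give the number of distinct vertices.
7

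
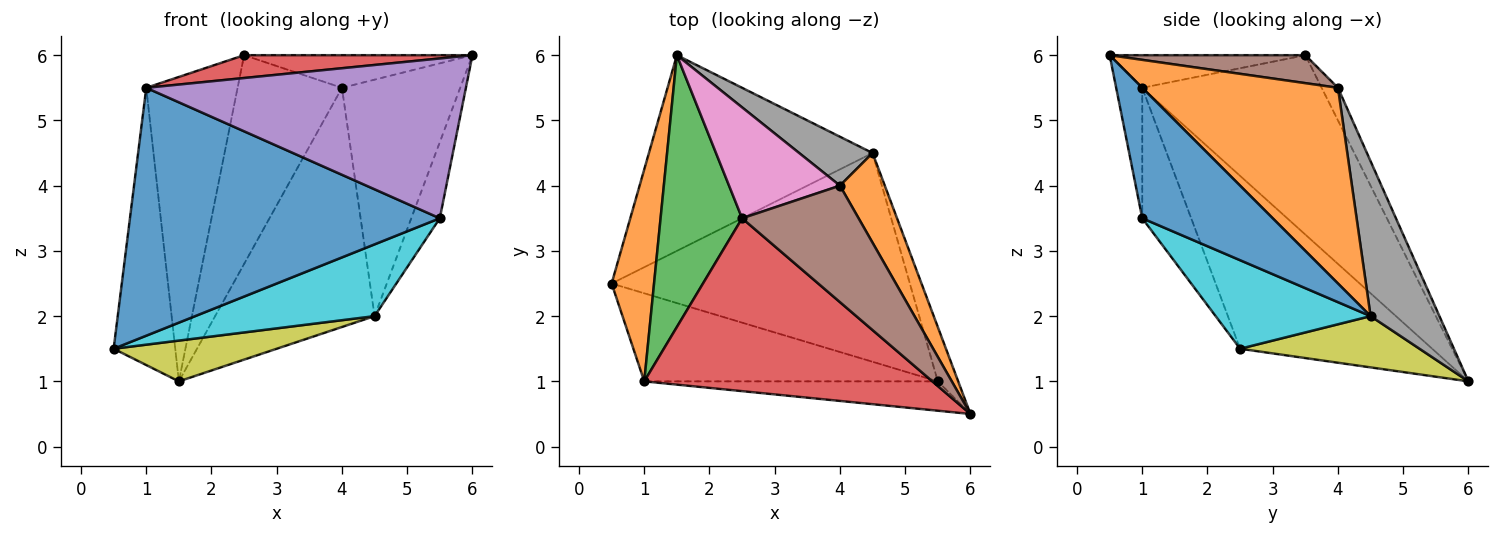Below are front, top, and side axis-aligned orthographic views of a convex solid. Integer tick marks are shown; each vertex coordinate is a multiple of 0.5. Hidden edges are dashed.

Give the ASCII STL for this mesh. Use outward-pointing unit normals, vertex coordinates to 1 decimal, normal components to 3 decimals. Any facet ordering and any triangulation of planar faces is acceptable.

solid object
 facet normal -0.147 -0.932 -0.331
  outer loop
   vertex 1.0 1.0 5.5
   vertex 0.5 2.5 1.5
   vertex 5.5 1.0 3.5
  endloop
 endfacet
 facet normal -0.927 0.297 0.227
  outer loop
   vertex 1.0 1.0 5.5
   vertex 1.5 6.0 1.0
   vertex 0.5 2.5 1.5
  endloop
 endfacet
 facet normal -0.826 0.420 0.375
  outer loop
   vertex 1.0 1.0 5.5
   vertex 2.5 3.5 6.0
   vertex 1.5 6.0 1.0
  endloop
 endfacet
 facet normal -0.112 -0.130 0.985
  outer loop
   vertex 1.0 1.0 5.5
   vertex 6.0 0.5 6.0
   vertex 2.5 3.5 6.0
  endloop
 endfacet
 facet normal -0.080 -0.980 -0.180
  outer loop
   vertex 1.0 1.0 5.5
   vertex 5.5 1.0 3.5
   vertex 6.0 0.5 6.0
  endloop
 endfacet
 facet normal 0.225 0.263 0.938
  outer loop
   vertex 4.0 4.0 5.5
   vertex 2.5 3.5 6.0
   vertex 6.0 0.5 6.0
  endloop
 endfacet
 facet normal -0.137 0.875 0.465
  outer loop
   vertex 4.0 4.0 5.5
   vertex 1.5 6.0 1.0
   vertex 2.5 3.5 6.0
  endloop
 endfacet
 facet normal 0.390 0.902 0.185
  outer loop
   vertex 4.5 4.5 2.0
   vertex 1.5 6.0 1.0
   vertex 4.0 4.0 5.5
  endloop
 endfacet
 facet normal 0.219 -0.199 -0.955
  outer loop
   vertex 4.5 4.5 2.0
   vertex 0.5 2.5 1.5
   vertex 1.5 6.0 1.0
  endloop
 endfacet
 facet normal 0.270 -0.313 -0.910
  outer loop
   vertex 4.5 4.5 2.0
   vertex 5.5 1.0 3.5
   vertex 0.5 2.5 1.5
  endloop
 endfacet
 facet normal 0.966 0.211 -0.151
  outer loop
   vertex 4.5 4.5 2.0
   vertex 6.0 0.5 6.0
   vertex 5.5 1.0 3.5
  endloop
 endfacet
 facet normal 0.840 0.507 0.192
  outer loop
   vertex 4.5 4.5 2.0
   vertex 4.0 4.0 5.5
   vertex 6.0 0.5 6.0
  endloop
 endfacet
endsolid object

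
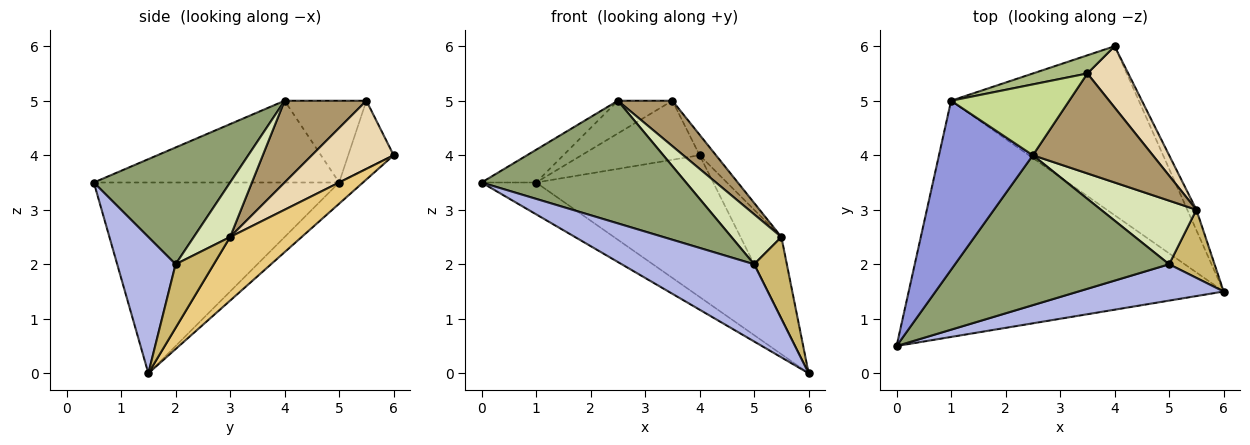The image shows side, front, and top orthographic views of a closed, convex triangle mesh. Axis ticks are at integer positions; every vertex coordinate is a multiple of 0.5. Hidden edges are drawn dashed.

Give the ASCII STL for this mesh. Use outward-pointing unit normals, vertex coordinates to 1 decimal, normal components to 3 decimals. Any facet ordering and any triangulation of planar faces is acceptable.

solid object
 facet normal -0.515 0.114 -0.850
  outer loop
   vertex 1.0 5.0 3.5
   vertex 6.0 1.5 0.0
   vertex 0.0 0.5 3.5
  endloop
 endfacet
 facet normal -0.086 0.640 -0.763
  outer loop
   vertex 1.0 5.0 3.5
   vertex 4.0 6.0 4.0
   vertex 6.0 1.5 0.0
  endloop
 endfacet
 facet normal -0.650 0.144 0.746
  outer loop
   vertex 1.0 5.0 3.5
   vertex 0.0 0.5 3.5
   vertex 2.5 4.0 5.0
  endloop
 endfacet
 facet normal 0.371 -0.840 0.395
  outer loop
   vertex 5.0 2.0 2.0
   vertex 0.0 0.5 3.5
   vertex 6.0 1.5 0.0
  endloop
 endfacet
 facet normal 0.389 -0.583 0.713
  outer loop
   vertex 5.0 2.0 2.0
   vertex 2.5 4.0 5.0
   vertex 0.0 0.5 3.5
  endloop
 endfacet
 facet normal -0.345 0.897 0.276
  outer loop
   vertex 3.5 5.5 5.0
   vertex 4.0 6.0 4.0
   vertex 1.0 5.0 3.5
  endloop
 endfacet
 facet normal -0.532 0.355 0.769
  outer loop
   vertex 3.5 5.5 5.0
   vertex 1.0 5.0 3.5
   vertex 2.5 4.0 5.0
  endloop
 endfacet
 facet normal 0.410 -0.564 0.717
  outer loop
   vertex 5.5 3.0 2.5
   vertex 2.5 4.0 5.0
   vertex 5.0 2.0 2.0
  endloop
 endfacet
 facet normal 0.527 -0.352 0.773
  outer loop
   vertex 5.5 3.0 2.5
   vertex 3.5 5.5 5.0
   vertex 2.5 4.0 5.0
  endloop
 endfacet
 facet normal 0.667 -0.572 0.477
  outer loop
   vertex 5.5 3.0 2.5
   vertex 5.0 2.0 2.0
   vertex 6.0 1.5 0.0
  endloop
 endfacet
 facet normal 0.862 0.492 -0.123
  outer loop
   vertex 5.5 3.0 2.5
   vertex 6.0 1.5 0.0
   vertex 4.0 6.0 4.0
  endloop
 endfacet
 facet normal 0.845 0.169 0.507
  outer loop
   vertex 5.5 3.0 2.5
   vertex 4.0 6.0 4.0
   vertex 3.5 5.5 5.0
  endloop
 endfacet
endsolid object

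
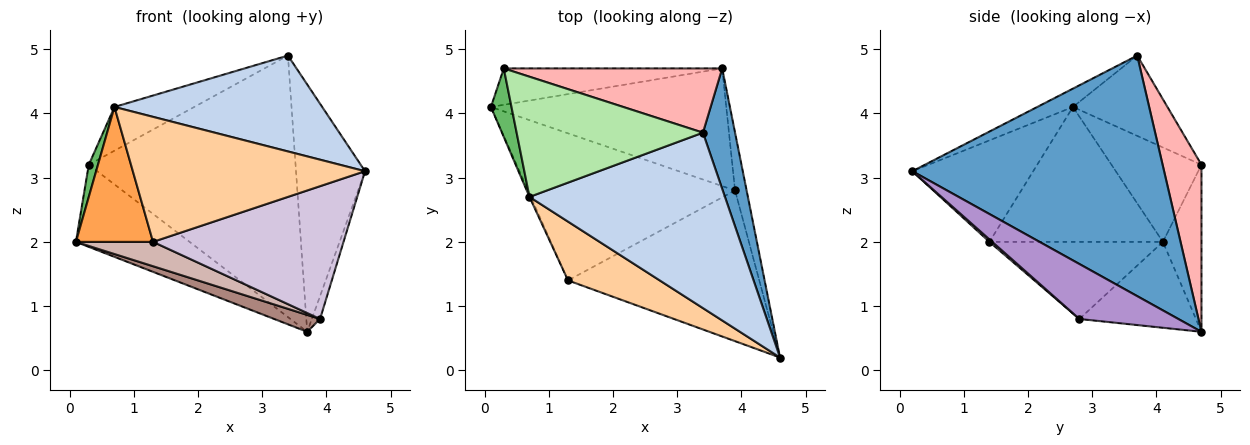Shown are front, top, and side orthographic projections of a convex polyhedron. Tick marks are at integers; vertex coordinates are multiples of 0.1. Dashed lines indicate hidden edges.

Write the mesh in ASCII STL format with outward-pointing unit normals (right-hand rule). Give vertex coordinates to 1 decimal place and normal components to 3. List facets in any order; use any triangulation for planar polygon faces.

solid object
 facet normal 0.957 0.262 0.128
  outer loop
   vertex 3.4 3.7 4.9
   vertex 4.6 0.2 3.1
   vertex 3.7 4.7 0.6
  endloop
 endfacet
 facet normal -0.082 -0.478 0.875
  outer loop
   vertex 0.7 2.7 4.1
   vertex 4.6 0.2 3.1
   vertex 3.4 3.7 4.9
  endloop
 endfacet
 facet normal -0.914 -0.406 -0.010
  outer loop
   vertex 1.3 1.4 2.0
   vertex 0.7 2.7 4.1
   vertex 0.1 4.1 2.0
  endloop
 endfacet
 facet normal -0.426 -0.819 0.385
  outer loop
   vertex 1.3 1.4 2.0
   vertex 4.6 0.2 3.1
   vertex 0.7 2.7 4.1
  endloop
 endfacet
 facet normal -0.972 -0.099 0.212
  outer loop
   vertex 0.3 4.7 3.2
   vertex 0.1 4.1 2.0
   vertex 0.7 2.7 4.1
  endloop
 endfacet
 facet normal -0.375 0.317 0.871
  outer loop
   vertex 0.3 4.7 3.2
   vertex 0.7 2.7 4.1
   vertex 3.4 3.7 4.9
  endloop
 endfacet
 facet normal -0.296 0.873 -0.387
  outer loop
   vertex 0.3 4.7 3.2
   vertex 3.7 4.7 0.6
   vertex 0.1 4.1 2.0
  endloop
 endfacet
 facet normal 0.179 0.955 0.235
  outer loop
   vertex 0.3 4.7 3.2
   vertex 3.4 3.7 4.9
   vertex 3.7 4.7 0.6
  endloop
 endfacet
 facet normal 0.975 0.081 -0.205
  outer loop
   vertex 3.9 2.8 0.8
   vertex 3.7 4.7 0.6
   vertex 4.6 0.2 3.1
  endloop
 endfacet
 facet normal 0.010 -0.661 -0.750
  outer loop
   vertex 3.9 2.8 0.8
   vertex 4.6 0.2 3.1
   vertex 1.3 1.4 2.0
  endloop
 endfacet
 facet normal -0.340 -0.134 -0.931
  outer loop
   vertex 3.9 2.8 0.8
   vertex 0.1 4.1 2.0
   vertex 3.7 4.7 0.6
  endloop
 endfacet
 facet normal -0.345 -0.153 -0.926
  outer loop
   vertex 3.9 2.8 0.8
   vertex 1.3 1.4 2.0
   vertex 0.1 4.1 2.0
  endloop
 endfacet
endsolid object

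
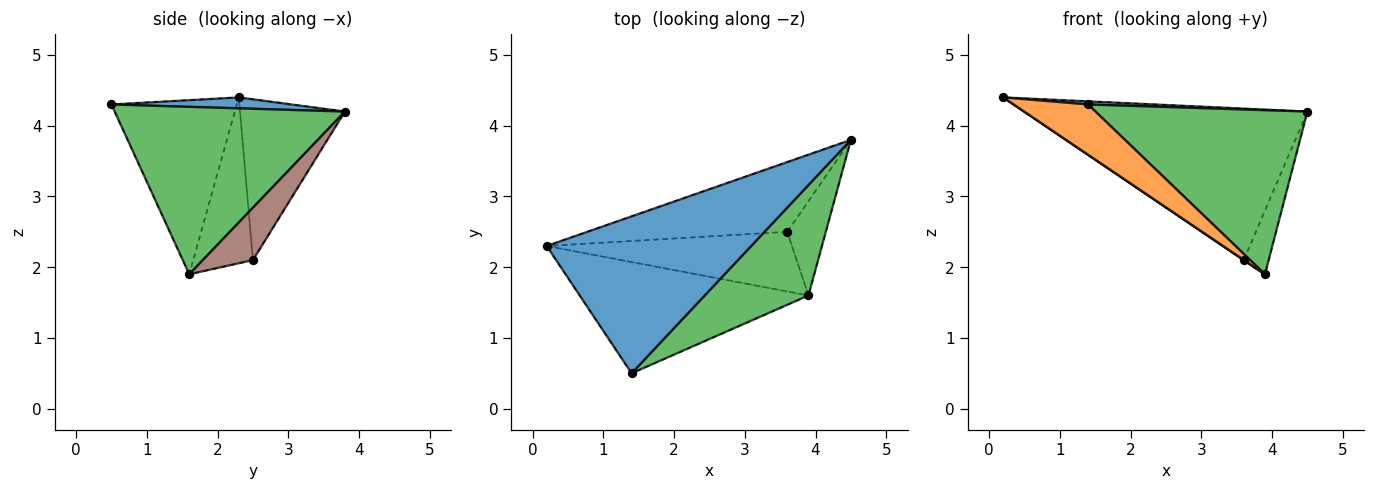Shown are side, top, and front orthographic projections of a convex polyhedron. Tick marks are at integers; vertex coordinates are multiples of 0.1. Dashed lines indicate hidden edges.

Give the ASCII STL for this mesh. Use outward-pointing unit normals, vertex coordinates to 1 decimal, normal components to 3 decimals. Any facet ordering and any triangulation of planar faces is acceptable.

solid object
 facet normal 0.053 -0.020 0.998
  outer loop
   vertex 1.4 0.5 4.3
   vertex 4.5 3.8 4.2
   vertex 0.2 2.3 4.4
  endloop
 endfacet
 facet normal -0.570 -0.338 -0.749
  outer loop
   vertex 3.9 1.6 1.9
   vertex 1.4 0.5 4.3
   vertex 0.2 2.3 4.4
  endloop
 endfacet
 facet normal 0.669 -0.616 0.415
  outer loop
   vertex 3.9 1.6 1.9
   vertex 4.5 3.8 4.2
   vertex 1.4 0.5 4.3
  endloop
 endfacet
 facet normal -0.319 0.861 -0.396
  outer loop
   vertex 3.6 2.5 2.1
   vertex 0.2 2.3 4.4
   vertex 4.5 3.8 4.2
  endloop
 endfacet
 facet normal -0.560 -0.003 -0.828
  outer loop
   vertex 3.6 2.5 2.1
   vertex 3.9 1.6 1.9
   vertex 0.2 2.3 4.4
  endloop
 endfacet
 facet normal 0.748 0.372 -0.550
  outer loop
   vertex 3.6 2.5 2.1
   vertex 4.5 3.8 4.2
   vertex 3.9 1.6 1.9
  endloop
 endfacet
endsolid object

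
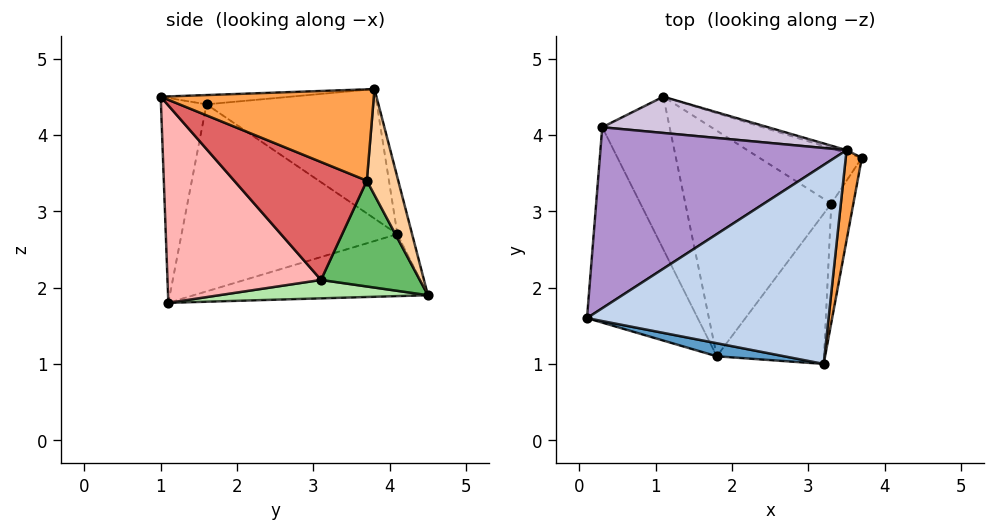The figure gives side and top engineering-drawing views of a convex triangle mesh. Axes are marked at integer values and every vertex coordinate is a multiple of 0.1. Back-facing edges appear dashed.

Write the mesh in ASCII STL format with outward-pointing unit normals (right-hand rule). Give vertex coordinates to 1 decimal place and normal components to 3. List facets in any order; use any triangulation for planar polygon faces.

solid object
 facet normal -0.192 -0.979 0.063
  outer loop
   vertex 1.8 1.1 1.8
   vertex 3.2 1.0 4.5
   vertex 0.1 1.6 4.4
  endloop
 endfacet
 facet normal -0.038 -0.032 0.999
  outer loop
   vertex 3.5 3.8 4.6
   vertex 0.1 1.6 4.4
   vertex 3.2 1.0 4.5
  endloop
 endfacet
 facet normal 0.979 -0.111 0.172
  outer loop
   vertex 3.5 3.8 4.6
   vertex 3.2 1.0 4.5
   vertex 3.7 3.7 3.4
  endloop
 endfacet
 facet normal 0.309 0.951 -0.028
  outer loop
   vertex 3.5 3.8 4.6
   vertex 3.7 3.7 3.4
   vertex 1.1 4.5 1.9
  endloop
 endfacet
 facet normal 0.500 0.717 -0.485
  outer loop
   vertex 3.3 3.1 2.1
   vertex 1.1 4.5 1.9
   vertex 3.7 3.7 3.4
  endloop
 endfacet
 facet normal 0.125 0.055 -0.991
  outer loop
   vertex 3.3 3.1 2.1
   vertex 1.8 1.1 1.8
   vertex 1.1 4.5 1.9
  endloop
 endfacet
 facet normal 0.952 -0.249 -0.178
  outer loop
   vertex 3.3 3.1 2.1
   vertex 3.7 3.7 3.4
   vertex 3.2 1.0 4.5
  endloop
 endfacet
 facet normal 0.758 -0.506 -0.412
  outer loop
   vertex 3.3 3.1 2.1
   vertex 3.2 1.0 4.5
   vertex 1.8 1.1 1.8
  endloop
 endfacet
 facet normal -0.392 0.538 0.746
  outer loop
   vertex 0.3 4.1 2.7
   vertex 0.1 1.6 4.4
   vertex 3.5 3.8 4.6
  endloop
 endfacet
 facet normal -0.119 0.930 0.347
  outer loop
   vertex 0.3 4.1 2.7
   vertex 3.5 3.8 4.6
   vertex 1.1 4.5 1.9
  endloop
 endfacet
 facet normal -0.829 -0.267 -0.491
  outer loop
   vertex 0.3 4.1 2.7
   vertex 1.8 1.1 1.8
   vertex 0.1 1.6 4.4
  endloop
 endfacet
 facet normal -0.672 -0.117 -0.731
  outer loop
   vertex 0.3 4.1 2.7
   vertex 1.1 4.5 1.9
   vertex 1.8 1.1 1.8
  endloop
 endfacet
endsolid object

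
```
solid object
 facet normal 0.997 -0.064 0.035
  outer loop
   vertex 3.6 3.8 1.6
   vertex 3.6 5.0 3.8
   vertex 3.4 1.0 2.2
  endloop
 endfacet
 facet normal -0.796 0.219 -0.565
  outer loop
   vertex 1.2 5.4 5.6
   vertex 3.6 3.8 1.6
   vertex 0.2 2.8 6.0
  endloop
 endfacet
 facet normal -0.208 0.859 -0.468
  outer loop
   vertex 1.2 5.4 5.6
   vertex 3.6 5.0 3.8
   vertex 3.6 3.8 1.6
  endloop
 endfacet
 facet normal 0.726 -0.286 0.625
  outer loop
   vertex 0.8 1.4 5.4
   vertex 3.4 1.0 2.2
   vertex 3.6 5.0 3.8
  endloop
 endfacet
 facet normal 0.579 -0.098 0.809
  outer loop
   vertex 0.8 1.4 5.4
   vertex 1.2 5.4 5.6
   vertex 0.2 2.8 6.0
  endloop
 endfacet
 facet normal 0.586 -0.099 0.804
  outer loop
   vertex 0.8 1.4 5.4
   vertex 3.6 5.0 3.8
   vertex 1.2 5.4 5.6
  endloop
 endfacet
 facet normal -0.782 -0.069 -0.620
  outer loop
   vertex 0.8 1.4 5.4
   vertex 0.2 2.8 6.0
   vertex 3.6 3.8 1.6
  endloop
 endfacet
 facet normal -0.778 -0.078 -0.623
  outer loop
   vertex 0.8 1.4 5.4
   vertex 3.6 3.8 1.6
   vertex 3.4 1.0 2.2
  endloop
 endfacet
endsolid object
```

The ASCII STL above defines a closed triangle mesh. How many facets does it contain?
8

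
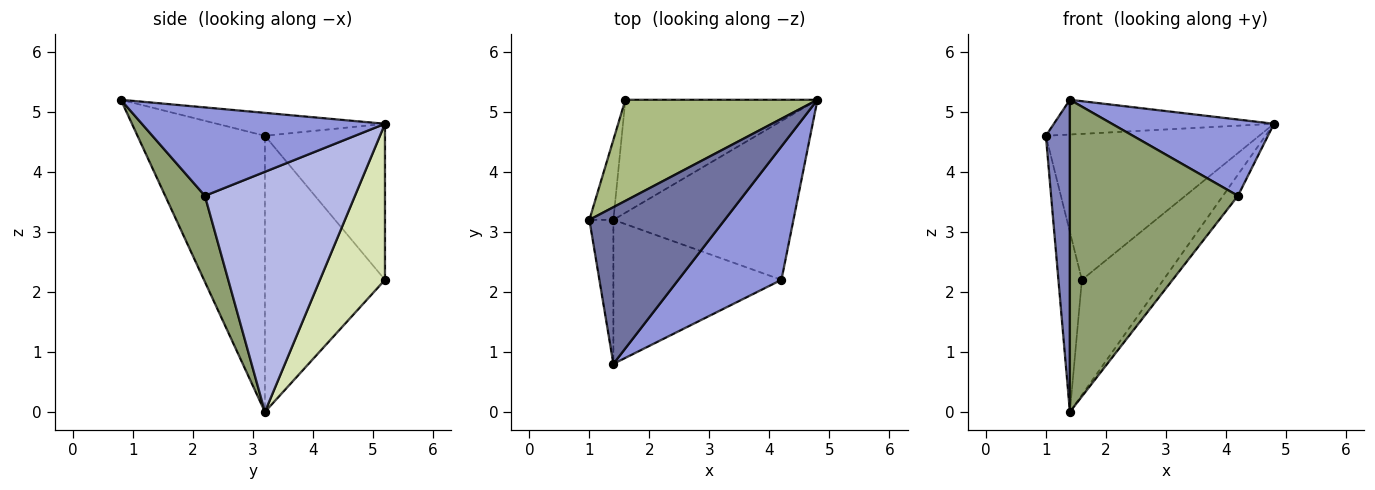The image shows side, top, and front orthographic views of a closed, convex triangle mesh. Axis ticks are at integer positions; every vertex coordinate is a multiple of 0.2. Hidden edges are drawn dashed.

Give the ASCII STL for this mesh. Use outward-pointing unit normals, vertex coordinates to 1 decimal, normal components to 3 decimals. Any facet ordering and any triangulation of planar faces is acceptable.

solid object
 facet normal -0.163 0.214 0.963
  outer loop
   vertex 1.4 0.8 5.2
   vertex 4.8 5.2 4.8
   vertex 1.0 3.2 4.6
  endloop
 endfacet
 facet normal -0.979 -0.184 -0.085
  outer loop
   vertex 1.4 3.2 0.0
   vertex 1.4 0.8 5.2
   vertex 1.0 3.2 4.6
  endloop
 endfacet
 facet normal 0.597 -0.398 0.697
  outer loop
   vertex 4.2 2.2 3.6
   vertex 4.8 5.2 4.8
   vertex 1.4 0.8 5.2
  endloop
 endfacet
 facet normal 0.797 0.080 -0.598
  outer loop
   vertex 4.2 2.2 3.6
   vertex 1.4 3.2 0.0
   vertex 4.8 5.2 4.8
  endloop
 endfacet
 facet normal 0.210 -0.888 -0.410
  outer loop
   vertex 4.2 2.2 3.6
   vertex 1.4 0.8 5.2
   vertex 1.4 3.2 0.0
  endloop
 endfacet
 facet normal -0.420 0.746 0.517
  outer loop
   vertex 1.6 5.2 2.2
   vertex 1.0 3.2 4.6
   vertex 4.8 5.2 4.8
  endloop
 endfacet
 facet normal -0.978 0.191 -0.085
  outer loop
   vertex 1.6 5.2 2.2
   vertex 1.4 3.2 0.0
   vertex 1.0 3.2 4.6
  endloop
 endfacet
 facet normal 0.495 0.620 -0.609
  outer loop
   vertex 1.6 5.2 2.2
   vertex 4.8 5.2 4.8
   vertex 1.4 3.2 0.0
  endloop
 endfacet
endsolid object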